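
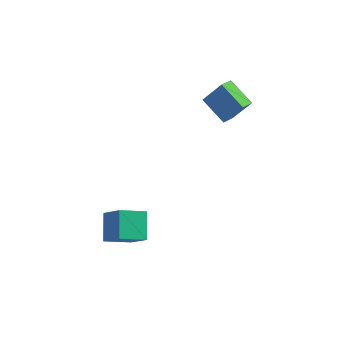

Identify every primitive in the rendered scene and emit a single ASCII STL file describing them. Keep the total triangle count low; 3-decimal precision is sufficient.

solid 
facet normal -0.722 0.512 0.464
outer loop
vertex 0.918 3.386 3.387
vertex 1.291 4.232 3.034
vertex -0.096 3.242 1.968
endloop
endfacet
facet normal -0.378 -0.855 0.357
outer loop
vertex 1.249 2.288 1.106
vertex 0.918 3.386 3.387
vertex -0.096 3.242 1.968
endloop
endfacet
facet normal -0.722 0.513 0.464
outer loop
vertex -0.096 3.242 1.968
vertex 1.291 4.232 3.034
vertex 0.278 4.088 1.615
endloop
endfacet
facet normal -0.579 -0.083 -0.811
outer loop
vertex 0.278 4.088 1.615
vertex 1.249 2.288 1.106
vertex -0.096 3.242 1.968
endloop
endfacet
facet normal 0.579 0.083 0.811
outer loop
vertex 0.918 3.386 3.387
vertex 2.636 3.278 2.172
vertex 1.291 4.232 3.034
endloop
endfacet
facet normal -0.378 -0.854 0.356
outer loop
vertex 2.262 2.432 2.525
vertex 0.918 3.386 3.387
vertex 1.249 2.288 1.106
endloop
endfacet
facet normal 0.579 0.083 0.811
outer loop
vertex 2.262 2.432 2.525
vertex 2.636 3.278 2.172
vertex 0.918 3.386 3.387
endloop
endfacet
facet normal 0.378 0.855 -0.356
outer loop
vertex 1.291 4.232 3.034
vertex 2.636 3.278 2.172
vertex 0.278 4.088 1.615
endloop
endfacet
facet normal -0.579 -0.083 -0.811
outer loop
vertex 1.622 3.134 0.753
vertex 1.249 2.288 1.106
vertex 0.278 4.088 1.615
endloop
endfacet
facet normal 0.378 0.854 -0.357
outer loop
vertex 0.278 4.088 1.615
vertex 2.636 3.278 2.172
vertex 1.622 3.134 0.753
endloop
endfacet
facet normal 0.723 -0.512 -0.464
outer loop
vertex 1.622 3.134 0.753
vertex 2.262 2.432 2.525
vertex 1.249 2.288 1.106
endloop
endfacet
facet normal 0.722 -0.513 -0.464
outer loop
vertex 2.636 3.278 2.172
vertex 2.262 2.432 2.525
vertex 1.622 3.134 0.753
endloop
endfacet
facet normal -0.801 -0.448 0.396
outer loop
vertex -3.353 -3.444 -1.894
vertex -4.412 -2.714 -3.21
vertex -3.066 -4.854 -2.907
endloop
endfacet
facet normal 0.576 -0.396 0.715
outer loop
vertex -1.728 -4.106 -3.57
vertex -3.353 -3.444 -1.894
vertex -3.066 -4.854 -2.907
endloop
endfacet
facet normal -0.801 -0.448 0.397
outer loop
vertex -3.066 -4.854 -2.907
vertex -4.412 -2.714 -3.21
vertex -4.125 -4.125 -4.223
endloop
endfacet
facet normal 0.163 -0.802 -0.575
outer loop
vertex -4.125 -4.125 -4.223
vertex -1.728 -4.106 -3.57
vertex -3.066 -4.854 -2.907
endloop
endfacet
facet normal -0.163 0.801 0.576
outer loop
vertex -3.353 -3.444 -1.894
vertex -3.074 -1.966 -3.873
vertex -4.412 -2.714 -3.21
endloop
endfacet
facet normal 0.576 -0.396 0.715
outer loop
vertex -2.015 -2.695 -2.557
vertex -3.353 -3.444 -1.894
vertex -1.728 -4.106 -3.57
endloop
endfacet
facet normal -0.163 0.801 0.575
outer loop
vertex -2.015 -2.695 -2.557
vertex -3.074 -1.966 -3.873
vertex -3.353 -3.444 -1.894
endloop
endfacet
facet normal -0.576 0.396 -0.715
outer loop
vertex -4.412 -2.714 -3.21
vertex -3.074 -1.966 -3.873
vertex -4.125 -4.125 -4.223
endloop
endfacet
facet normal 0.163 -0.801 -0.576
outer loop
vertex -2.787 -3.376 -4.886
vertex -1.728 -4.106 -3.57
vertex -4.125 -4.125 -4.223
endloop
endfacet
facet normal -0.576 0.396 -0.715
outer loop
vertex -4.125 -4.125 -4.223
vertex -3.074 -1.966 -3.873
vertex -2.787 -3.376 -4.886
endloop
endfacet
facet normal 0.801 0.448 -0.397
outer loop
vertex -2.787 -3.376 -4.886
vertex -2.015 -2.695 -2.557
vertex -1.728 -4.106 -3.57
endloop
endfacet
facet normal 0.801 0.448 -0.397
outer loop
vertex -3.074 -1.966 -3.873
vertex -2.015 -2.695 -2.557
vertex -2.787 -3.376 -4.886
endloop
endfacet

endsolid


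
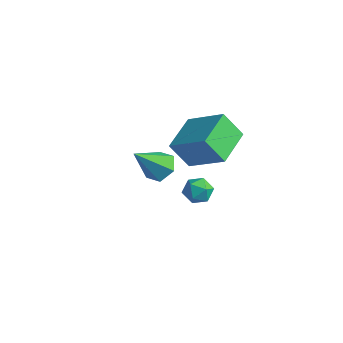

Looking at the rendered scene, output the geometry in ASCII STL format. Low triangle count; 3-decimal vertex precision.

solid 
facet normal -0.819 -0.165 -0.550
outer loop
vertex 1.005 1.178 0.331
vertex 0.392 3.027 0.689
vertex 1.754 1.671 -0.933
endloop
endfacet
facet normal 0.310 -0.934 -0.181
outer loop
vertex 3.548 2.033 0.271
vertex 1.005 1.178 0.331
vertex 1.754 1.671 -0.933
endloop
endfacet
facet normal -0.819 -0.165 -0.550
outer loop
vertex 1.754 1.671 -0.933
vertex 0.392 3.027 0.689
vertex 1.141 3.52 -0.575
endloop
endfacet
facet normal 0.483 0.318 -0.816
outer loop
vertex 1.141 3.52 -0.575
vertex 3.548 2.033 0.271
vertex 1.754 1.671 -0.933
endloop
endfacet
facet normal -0.483 -0.318 0.816
outer loop
vertex 1.005 1.178 0.331
vertex 2.186 3.389 1.893
vertex 0.392 3.027 0.689
endloop
endfacet
facet normal 0.310 -0.934 -0.181
outer loop
vertex 2.799 1.54 1.535
vertex 1.005 1.178 0.331
vertex 3.548 2.033 0.271
endloop
endfacet
facet normal -0.483 -0.318 0.816
outer loop
vertex 2.799 1.54 1.535
vertex 2.186 3.389 1.893
vertex 1.005 1.178 0.331
endloop
endfacet
facet normal -0.310 0.934 0.181
outer loop
vertex 0.392 3.027 0.689
vertex 2.186 3.389 1.893
vertex 1.141 3.52 -0.575
endloop
endfacet
facet normal 0.483 0.318 -0.816
outer loop
vertex 2.935 3.882 0.629
vertex 3.548 2.033 0.271
vertex 1.141 3.52 -0.575
endloop
endfacet
facet normal -0.310 0.934 0.181
outer loop
vertex 1.141 3.52 -0.575
vertex 2.186 3.389 1.893
vertex 2.935 3.882 0.629
endloop
endfacet
facet normal 0.819 0.165 0.550
outer loop
vertex 2.935 3.882 0.629
vertex 2.799 1.54 1.535
vertex 3.548 2.033 0.271
endloop
endfacet
facet normal 0.819 0.165 0.550
outer loop
vertex 2.186 3.389 1.893
vertex 2.799 1.54 1.535
vertex 2.935 3.882 0.629
endloop
endfacet
facet normal 0.050 0.939 0.341
outer loop
vertex 3.599 0.589 -0.217
vertex 3.86 0.342 0.425
vertex 4.325 0.515 -0.119
endloop
endfacet
facet normal 0.143 0.920 -0.366
outer loop
vertex 3.599 0.589 -0.217
vertex 4.325 0.515 -0.119
vertex 4.017 0.31 -0.755
endloop
endfacet
facet normal -0.434 0.617 -0.657
outer loop
vertex 3.599 0.589 -0.217
vertex 4.017 0.31 -0.755
vertex 3.362 0.01 -0.604
endloop
endfacet
facet normal -0.884 0.449 -0.131
outer loop
vertex 3.599 0.589 -0.217
vertex 3.362 0.01 -0.604
vertex 3.264 0.03 0.125
endloop
endfacet
facet normal -0.585 0.649 0.487
outer loop
vertex 3.599 0.589 -0.217
vertex 3.264 0.03 0.125
vertex 3.86 0.342 0.425
endloop
endfacet
facet normal 0.705 0.500 -0.503
outer loop
vertex 4.017 0.31 -0.755
vertex 4.325 0.515 -0.119
vertex 4.536 -0.11 -0.445
endloop
endfacet
facet normal 0.553 0.531 0.642
outer loop
vertex 4.325 0.515 -0.119
vertex 3.86 0.342 0.425
vertex 4.438 -0.09 0.284
endloop
endfacet
facet normal -0.474 0.062 0.878
outer loop
vertex 3.86 0.342 0.425
vertex 3.264 0.03 0.125
vertex 3.783 -0.39 0.435
endloop
endfacet
facet normal -0.958 -0.260 -0.122
outer loop
vertex 3.264 0.03 0.125
vertex 3.362 0.01 -0.604
vertex 3.475 -0.595 -0.201
endloop
endfacet
facet normal -0.229 0.011 -0.973
outer loop
vertex 3.362 0.01 -0.604
vertex 4.017 0.31 -0.755
vertex 3.94 -0.422 -0.745
endloop
endfacet
facet normal 0.884 -0.449 0.131
outer loop
vertex 4.201 -0.669 -0.103
vertex 4.536 -0.11 -0.445
vertex 4.438 -0.09 0.284
endloop
endfacet
facet normal 0.434 -0.617 0.657
outer loop
vertex 4.201 -0.669 -0.103
vertex 4.438 -0.09 0.284
vertex 3.783 -0.39 0.435
endloop
endfacet
facet normal -0.143 -0.920 0.366
outer loop
vertex 4.201 -0.669 -0.103
vertex 3.783 -0.39 0.435
vertex 3.475 -0.595 -0.201
endloop
endfacet
facet normal -0.050 -0.939 -0.341
outer loop
vertex 4.201 -0.669 -0.103
vertex 3.475 -0.595 -0.201
vertex 3.94 -0.422 -0.745
endloop
endfacet
facet normal 0.585 -0.649 -0.487
outer loop
vertex 4.201 -0.669 -0.103
vertex 3.94 -0.422 -0.745
vertex 4.536 -0.11 -0.445
endloop
endfacet
facet normal 0.958 0.260 0.122
outer loop
vertex 4.438 -0.09 0.284
vertex 4.536 -0.11 -0.445
vertex 4.325 0.515 -0.119
endloop
endfacet
facet normal 0.229 -0.011 0.973
outer loop
vertex 3.783 -0.39 0.435
vertex 4.438 -0.09 0.284
vertex 3.86 0.342 0.425
endloop
endfacet
facet normal -0.705 -0.500 0.503
outer loop
vertex 3.475 -0.595 -0.201
vertex 3.783 -0.39 0.435
vertex 3.264 0.03 0.125
endloop
endfacet
facet normal -0.553 -0.531 -0.642
outer loop
vertex 3.94 -0.422 -0.745
vertex 3.475 -0.595 -0.201
vertex 3.362 0.01 -0.604
endloop
endfacet
facet normal 0.474 -0.062 -0.878
outer loop
vertex 4.536 -0.11 -0.445
vertex 3.94 -0.422 -0.745
vertex 4.017 0.31 -0.755
endloop
endfacet
facet normal 0.174 0.635 -0.753
outer loop
vertex -1.493 3.136 -5.078
vertex -2.073 3.732 -4.71
vertex -1.192 3.757 -4.485
endloop
endfacet
facet normal 0.811 -0.559 0.173
outer loop
vertex -1.493 3.136 -5.078
vertex -1.192 3.757 -4.485
vertex -2.447 2.368 -3.09
endloop
endfacet
facet normal 0.174 0.635 -0.753
outer loop
vertex -1.192 3.757 -4.485
vertex -2.073 3.732 -4.71
vertex -1.772 4.353 -4.117
endloop
endfacet
facet normal 0.645 0.167 0.746
outer loop
vertex -1.192 3.757 -4.485
vertex -1.772 4.353 -4.117
vertex -2.447 2.368 -3.09
endloop
endfacet
facet normal 0.173 0.635 -0.753
outer loop
vertex -1.772 4.353 -4.117
vertex -2.073 3.732 -4.71
vertex -2.653 4.328 -4.341
endloop
endfacet
facet normal -0.226 0.507 0.832
outer loop
vertex -1.772 4.353 -4.117
vertex -2.653 4.328 -4.341
vertex -2.447 2.368 -3.09
endloop
endfacet
facet normal 0.173 0.635 -0.753
outer loop
vertex -2.653 4.328 -4.341
vertex -2.073 3.732 -4.71
vertex -2.955 3.707 -4.934
endloop
endfacet
facet normal -0.930 0.123 0.345
outer loop
vertex -2.653 4.328 -4.341
vertex -2.955 3.707 -4.934
vertex -2.447 2.368 -3.09
endloop
endfacet
facet normal 0.173 0.634 -0.753
outer loop
vertex -2.955 3.707 -4.934
vertex -2.073 3.732 -4.71
vertex -2.374 3.111 -5.302
endloop
endfacet
facet normal -0.764 -0.604 -0.228
outer loop
vertex -2.955 3.707 -4.934
vertex -2.374 3.111 -5.302
vertex -2.447 2.368 -3.09
endloop
endfacet
facet normal 0.174 0.634 -0.753
outer loop
vertex -2.374 3.111 -5.302
vertex -2.073 3.732 -4.71
vertex -1.493 3.136 -5.078
endloop
endfacet
facet normal 0.106 -0.944 -0.313
outer loop
vertex -2.374 3.111 -5.302
vertex -1.493 3.136 -5.078
vertex -2.447 2.368 -3.09
endloop
endfacet

endsolid


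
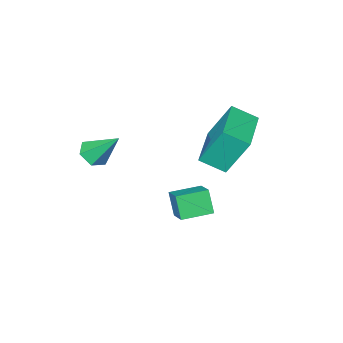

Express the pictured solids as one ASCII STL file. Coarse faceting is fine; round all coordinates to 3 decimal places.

solid 
facet normal -0.901 0.429 0.062
outer loop
vertex -2.761 -1.792 -3.08
vertex -2.334 -0.962 -2.623
vertex -2.612 -1.341 -4.039
endloop
endfacet
facet normal -0.411 -0.799 -0.439
outer loop
vertex -1.486 -1.878 -4.117
vertex -2.761 -1.792 -3.08
vertex -2.612 -1.341 -4.039
endloop
endfacet
facet normal -0.901 0.429 0.062
outer loop
vertex -2.612 -1.341 -4.039
vertex -2.334 -0.962 -2.623
vertex -2.185 -0.511 -3.582
endloop
endfacet
facet normal 0.139 0.422 -0.896
outer loop
vertex -2.185 -0.511 -3.582
vertex -1.486 -1.878 -4.117
vertex -2.612 -1.341 -4.039
endloop
endfacet
facet normal -0.139 -0.422 0.896
outer loop
vertex -2.761 -1.792 -3.08
vertex -1.208 -1.499 -2.701
vertex -2.334 -0.962 -2.623
endloop
endfacet
facet normal -0.411 -0.799 -0.439
outer loop
vertex -1.635 -2.329 -3.158
vertex -2.761 -1.792 -3.08
vertex -1.486 -1.878 -4.117
endloop
endfacet
facet normal -0.139 -0.422 0.896
outer loop
vertex -1.635 -2.329 -3.158
vertex -1.208 -1.499 -2.701
vertex -2.761 -1.792 -3.08
endloop
endfacet
facet normal 0.411 0.799 0.439
outer loop
vertex -2.334 -0.962 -2.623
vertex -1.208 -1.499 -2.701
vertex -2.185 -0.511 -3.582
endloop
endfacet
facet normal 0.139 0.422 -0.896
outer loop
vertex -1.059 -1.048 -3.66
vertex -1.486 -1.878 -4.117
vertex -2.185 -0.511 -3.582
endloop
endfacet
facet normal 0.411 0.799 0.439
outer loop
vertex -2.185 -0.511 -3.582
vertex -1.208 -1.499 -2.701
vertex -1.059 -1.048 -3.66
endloop
endfacet
facet normal 0.901 -0.429 -0.062
outer loop
vertex -1.059 -1.048 -3.66
vertex -1.635 -2.329 -3.158
vertex -1.486 -1.878 -4.117
endloop
endfacet
facet normal 0.901 -0.429 -0.062
outer loop
vertex -1.208 -1.499 -2.701
vertex -1.635 -2.329 -3.158
vertex -1.059 -1.048 -3.66
endloop
endfacet
facet normal 0.207 -0.638 -0.742
outer loop
vertex 1.012 -4.139 -0.697
vertex 0.404 -4.077 -0.92
vertex 0.871 -3.678 -1.133
endloop
endfacet
facet normal 0.830 0.495 0.255
outer loop
vertex 1.012 -4.139 -0.697
vertex 0.871 -3.678 -1.133
vertex 0.076 -3.063 0.26
endloop
endfacet
facet normal 0.207 -0.638 -0.742
outer loop
vertex 0.871 -3.678 -1.133
vertex 0.404 -4.077 -0.92
vertex 0.263 -3.616 -1.356
endloop
endfacet
facet normal 0.204 0.933 -0.296
outer loop
vertex 0.871 -3.678 -1.133
vertex 0.263 -3.616 -1.356
vertex 0.076 -3.063 0.26
endloop
endfacet
facet normal 0.207 -0.638 -0.742
outer loop
vertex 0.263 -3.616 -1.356
vertex 0.404 -4.077 -0.92
vertex -0.203 -4.016 -1.142
endloop
endfacet
facet normal -0.697 0.650 -0.303
outer loop
vertex 0.263 -3.616 -1.356
vertex -0.203 -4.016 -1.142
vertex 0.076 -3.063 0.26
endloop
endfacet
facet normal 0.207 -0.638 -0.742
outer loop
vertex -0.203 -4.016 -1.142
vertex 0.404 -4.077 -0.92
vertex -0.062 -4.477 -0.706
endloop
endfacet
facet normal -0.968 -0.069 0.240
outer loop
vertex -0.203 -4.016 -1.142
vertex -0.062 -4.477 -0.706
vertex 0.076 -3.063 0.26
endloop
endfacet
facet normal 0.207 -0.638 -0.742
outer loop
vertex -0.062 -4.477 -0.706
vertex 0.404 -4.077 -0.92
vertex 0.546 -4.538 -0.484
endloop
endfacet
facet normal -0.340 -0.508 0.792
outer loop
vertex -0.062 -4.477 -0.706
vertex 0.546 -4.538 -0.484
vertex 0.076 -3.063 0.26
endloop
endfacet
facet normal 0.207 -0.638 -0.742
outer loop
vertex 0.546 -4.538 -0.484
vertex 0.404 -4.077 -0.92
vertex 1.012 -4.139 -0.697
endloop
endfacet
facet normal 0.558 -0.225 0.799
outer loop
vertex 0.546 -4.538 -0.484
vertex 1.012 -4.139 -0.697
vertex 0.076 -3.063 0.26
endloop
endfacet
facet normal -0.531 0.706 -0.469
outer loop
vertex -3.569 0.262 1.306
vertex -1.978 1.441 1.279
vertex -3.086 -0.425 -0.275
endloop
endfacet
facet normal -0.803 -0.596 0.013
outer loop
vertex -2.502 -1.201 0.241
vertex -3.569 0.262 1.306
vertex -3.086 -0.425 -0.275
endloop
endfacet
facet normal -0.531 0.706 -0.469
outer loop
vertex -3.086 -0.425 -0.275
vertex -1.978 1.441 1.279
vertex -1.495 0.754 -0.301
endloop
endfacet
facet normal 0.270 -0.384 -0.883
outer loop
vertex -1.495 0.754 -0.301
vertex -2.502 -1.201 0.241
vertex -3.086 -0.425 -0.275
endloop
endfacet
facet normal -0.270 0.384 0.883
outer loop
vertex -3.569 0.262 1.306
vertex -1.394 0.665 1.795
vertex -1.978 1.441 1.279
endloop
endfacet
facet normal -0.803 -0.596 0.013
outer loop
vertex -2.985 -0.514 1.821
vertex -3.569 0.262 1.306
vertex -2.502 -1.201 0.241
endloop
endfacet
facet normal -0.270 0.383 0.883
outer loop
vertex -2.985 -0.514 1.821
vertex -1.394 0.665 1.795
vertex -3.569 0.262 1.306
endloop
endfacet
facet normal 0.803 0.596 -0.013
outer loop
vertex -1.978 1.441 1.279
vertex -1.394 0.665 1.795
vertex -1.495 0.754 -0.301
endloop
endfacet
facet normal 0.269 -0.384 -0.883
outer loop
vertex -0.911 -0.022 0.214
vertex -2.502 -1.201 0.241
vertex -1.495 0.754 -0.301
endloop
endfacet
facet normal 0.803 0.596 -0.013
outer loop
vertex -1.495 0.754 -0.301
vertex -1.394 0.665 1.795
vertex -0.911 -0.022 0.214
endloop
endfacet
facet normal 0.531 -0.706 0.469
outer loop
vertex -0.911 -0.022 0.214
vertex -2.985 -0.514 1.821
vertex -2.502 -1.201 0.241
endloop
endfacet
facet normal 0.531 -0.706 0.469
outer loop
vertex -1.394 0.665 1.795
vertex -2.985 -0.514 1.821
vertex -0.911 -0.022 0.214
endloop
endfacet

endsolid


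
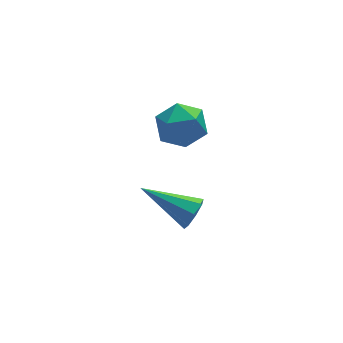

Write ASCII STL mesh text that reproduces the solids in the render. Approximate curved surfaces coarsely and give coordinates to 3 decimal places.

solid 
facet normal -0.980 -0.016 0.199
outer loop
vertex 0.226 -1.48 2.422
vertex 0.398 -1.537 3.265
vertex 0.31 -0.764 2.894
endloop
endfacet
facet normal -0.846 0.359 -0.394
outer loop
vertex 0.226 -1.48 2.422
vertex 0.31 -0.764 2.894
vertex 0.659 -0.805 2.106
endloop
endfacet
facet normal -0.514 -0.071 -0.855
outer loop
vertex 0.226 -1.48 2.422
vertex 0.659 -0.805 2.106
vertex 0.962 -1.604 1.99
endloop
endfacet
facet normal -0.441 -0.711 -0.548
outer loop
vertex 0.226 -1.48 2.422
vertex 0.962 -1.604 1.99
vertex 0.801 -2.056 2.706
endloop
endfacet
facet normal -0.729 -0.677 0.103
outer loop
vertex 0.226 -1.48 2.422
vertex 0.801 -2.056 2.706
vertex 0.398 -1.537 3.265
endloop
endfacet
facet normal -0.400 0.889 -0.223
outer loop
vertex 0.659 -0.805 2.106
vertex 0.31 -0.764 2.894
vertex 1.099 -0.444 2.754
endloop
endfacet
facet normal -0.615 0.283 0.736
outer loop
vertex 0.31 -0.764 2.894
vertex 0.398 -1.537 3.265
vertex 0.938 -0.896 3.47
endloop
endfacet
facet normal -0.209 -0.787 0.580
outer loop
vertex 0.398 -1.537 3.265
vertex 0.801 -2.056 2.706
vertex 1.241 -1.695 3.354
endloop
endfacet
facet normal 0.258 -0.842 -0.474
outer loop
vertex 0.801 -2.056 2.706
vertex 0.962 -1.604 1.99
vertex 1.59 -1.736 2.566
endloop
endfacet
facet normal 0.139 0.194 -0.971
outer loop
vertex 0.962 -1.604 1.99
vertex 0.659 -0.805 2.106
vertex 1.502 -0.963 2.195
endloop
endfacet
facet normal 0.441 0.711 0.548
outer loop
vertex 1.674 -1.02 3.038
vertex 1.099 -0.444 2.754
vertex 0.938 -0.896 3.47
endloop
endfacet
facet normal 0.514 0.071 0.855
outer loop
vertex 1.674 -1.02 3.038
vertex 0.938 -0.896 3.47
vertex 1.241 -1.695 3.354
endloop
endfacet
facet normal 0.846 -0.359 0.394
outer loop
vertex 1.674 -1.02 3.038
vertex 1.241 -1.695 3.354
vertex 1.59 -1.736 2.566
endloop
endfacet
facet normal 0.980 0.016 -0.199
outer loop
vertex 1.674 -1.02 3.038
vertex 1.59 -1.736 2.566
vertex 1.502 -0.963 2.195
endloop
endfacet
facet normal 0.729 0.677 -0.103
outer loop
vertex 1.674 -1.02 3.038
vertex 1.502 -0.963 2.195
vertex 1.099 -0.444 2.754
endloop
endfacet
facet normal -0.258 0.842 0.474
outer loop
vertex 0.938 -0.896 3.47
vertex 1.099 -0.444 2.754
vertex 0.31 -0.764 2.894
endloop
endfacet
facet normal -0.139 -0.194 0.971
outer loop
vertex 1.241 -1.695 3.354
vertex 0.938 -0.896 3.47
vertex 0.398 -1.537 3.265
endloop
endfacet
facet normal 0.400 -0.889 0.223
outer loop
vertex 1.59 -1.736 2.566
vertex 1.241 -1.695 3.354
vertex 0.801 -2.056 2.706
endloop
endfacet
facet normal 0.615 -0.283 -0.736
outer loop
vertex 1.502 -0.963 2.195
vertex 1.59 -1.736 2.566
vertex 0.962 -1.604 1.99
endloop
endfacet
facet normal 0.209 0.787 -0.580
outer loop
vertex 1.099 -0.444 2.754
vertex 1.502 -0.963 2.195
vertex 0.659 -0.805 2.106
endloop
endfacet
facet normal 0.724 -0.555 -0.409
outer loop
vertex 1.458 -1.83 -0.62
vertex 1.06 -2.093 -0.968
vertex 1.402 -1.614 -1.013
endloop
endfacet
facet normal 0.445 0.810 0.382
outer loop
vertex 1.458 -1.83 -0.62
vertex 1.402 -1.614 -1.013
vertex -0.28 -1.067 -0.212
endloop
endfacet
facet normal 0.724 -0.556 -0.408
outer loop
vertex 1.402 -1.614 -1.013
vertex 1.06 -2.093 -0.968
vertex 1.146 -1.679 -1.379
endloop
endfacet
facet normal 0.170 0.943 -0.286
outer loop
vertex 1.402 -1.614 -1.013
vertex 1.146 -1.679 -1.379
vertex -0.28 -1.067 -0.212
endloop
endfacet
facet normal 0.725 -0.555 -0.407
outer loop
vertex 1.146 -1.679 -1.379
vertex 1.06 -2.093 -0.968
vertex 0.84 -1.987 -1.504
endloop
endfacet
facet normal -0.325 0.614 -0.719
outer loop
vertex 1.146 -1.679 -1.379
vertex 0.84 -1.987 -1.504
vertex -0.28 -1.067 -0.212
endloop
endfacet
facet normal 0.725 -0.555 -0.407
outer loop
vertex 0.84 -1.987 -1.504
vertex 1.06 -2.093 -0.968
vertex 0.663 -2.357 -1.315
endloop
endfacet
facet normal -0.749 0.020 -0.663
outer loop
vertex 0.84 -1.987 -1.504
vertex 0.663 -2.357 -1.315
vertex -0.28 -1.067 -0.212
endloop
endfacet
facet normal 0.725 -0.555 -0.408
outer loop
vertex 0.663 -2.357 -1.315
vertex 1.06 -2.093 -0.968
vertex 0.719 -2.572 -0.923
endloop
endfacet
facet normal -0.855 -0.497 -0.150
outer loop
vertex 0.663 -2.357 -1.315
vertex 0.719 -2.572 -0.923
vertex -0.28 -1.067 -0.212
endloop
endfacet
facet normal 0.725 -0.554 -0.409
outer loop
vertex 0.719 -2.572 -0.923
vertex 1.06 -2.093 -0.968
vertex 0.975 -2.508 -0.556
endloop
endfacet
facet normal -0.581 -0.629 0.515
outer loop
vertex 0.719 -2.572 -0.923
vertex 0.975 -2.508 -0.556
vertex -0.28 -1.067 -0.212
endloop
endfacet
facet normal 0.725 -0.554 -0.409
outer loop
vertex 0.975 -2.508 -0.556
vertex 1.06 -2.093 -0.968
vertex 1.281 -2.2 -0.431
endloop
endfacet
facet normal -0.085 -0.301 0.950
outer loop
vertex 0.975 -2.508 -0.556
vertex 1.281 -2.2 -0.431
vertex -0.28 -1.067 -0.212
endloop
endfacet
facet normal 0.724 -0.555 -0.409
outer loop
vertex 1.281 -2.2 -0.431
vertex 1.06 -2.093 -0.968
vertex 1.458 -1.83 -0.62
endloop
endfacet
facet normal 0.339 0.294 0.894
outer loop
vertex 1.281 -2.2 -0.431
vertex 1.458 -1.83 -0.62
vertex -0.28 -1.067 -0.212
endloop
endfacet

endsolid


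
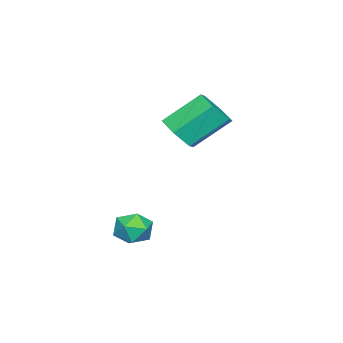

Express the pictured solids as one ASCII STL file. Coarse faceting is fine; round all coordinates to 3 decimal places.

solid 
facet normal -0.983 0.131 0.125
outer loop
vertex 1.551 -1.814 -4.072
vertex 1.619 -2.113 -3.222
vertex 1.714 -1.232 -3.4
endloop
endfacet
facet normal -0.721 0.600 -0.345
outer loop
vertex 1.551 -1.814 -4.072
vertex 1.714 -1.232 -3.4
vertex 2.156 -1.152 -4.185
endloop
endfacet
facet normal -0.420 0.234 -0.877
outer loop
vertex 1.551 -1.814 -4.072
vertex 2.156 -1.152 -4.185
vertex 2.334 -1.984 -4.492
endloop
endfacet
facet normal -0.495 -0.462 -0.736
outer loop
vertex 1.551 -1.814 -4.072
vertex 2.334 -1.984 -4.492
vertex 2.002 -2.578 -3.896
endloop
endfacet
facet normal -0.843 -0.525 -0.117
outer loop
vertex 1.551 -1.814 -4.072
vertex 2.002 -2.578 -3.896
vertex 1.619 -2.113 -3.222
endloop
endfacet
facet normal -0.210 0.977 -0.019
outer loop
vertex 2.156 -1.152 -4.185
vertex 1.714 -1.232 -3.4
vertex 2.598 -1.042 -3.404
endloop
endfacet
facet normal -0.635 0.218 0.741
outer loop
vertex 1.714 -1.232 -3.4
vertex 1.619 -2.113 -3.222
vertex 2.266 -1.636 -2.808
endloop
endfacet
facet normal -0.408 -0.843 0.350
outer loop
vertex 1.619 -2.113 -3.222
vertex 2.002 -2.578 -3.896
vertex 2.444 -2.468 -3.115
endloop
endfacet
facet normal 0.156 -0.742 -0.652
outer loop
vertex 2.002 -2.578 -3.896
vertex 2.334 -1.984 -4.492
vertex 2.886 -2.388 -3.9
endloop
endfacet
facet normal 0.280 0.384 -0.880
outer loop
vertex 2.334 -1.984 -4.492
vertex 2.156 -1.152 -4.185
vertex 2.981 -1.507 -4.078
endloop
endfacet
facet normal 0.495 0.462 0.736
outer loop
vertex 3.049 -1.806 -3.228
vertex 2.598 -1.042 -3.404
vertex 2.266 -1.636 -2.808
endloop
endfacet
facet normal 0.420 -0.234 0.877
outer loop
vertex 3.049 -1.806 -3.228
vertex 2.266 -1.636 -2.808
vertex 2.444 -2.468 -3.115
endloop
endfacet
facet normal 0.721 -0.600 0.345
outer loop
vertex 3.049 -1.806 -3.228
vertex 2.444 -2.468 -3.115
vertex 2.886 -2.388 -3.9
endloop
endfacet
facet normal 0.983 -0.131 -0.125
outer loop
vertex 3.049 -1.806 -3.228
vertex 2.886 -2.388 -3.9
vertex 2.981 -1.507 -4.078
endloop
endfacet
facet normal 0.843 0.525 0.117
outer loop
vertex 3.049 -1.806 -3.228
vertex 2.981 -1.507 -4.078
vertex 2.598 -1.042 -3.404
endloop
endfacet
facet normal -0.156 0.742 0.652
outer loop
vertex 2.266 -1.636 -2.808
vertex 2.598 -1.042 -3.404
vertex 1.714 -1.232 -3.4
endloop
endfacet
facet normal -0.280 -0.384 0.880
outer loop
vertex 2.444 -2.468 -3.115
vertex 2.266 -1.636 -2.808
vertex 1.619 -2.113 -3.222
endloop
endfacet
facet normal 0.210 -0.977 0.019
outer loop
vertex 2.886 -2.388 -3.9
vertex 2.444 -2.468 -3.115
vertex 2.002 -2.578 -3.896
endloop
endfacet
facet normal 0.635 -0.218 -0.741
outer loop
vertex 2.981 -1.507 -4.078
vertex 2.886 -2.388 -3.9
vertex 2.334 -1.984 -4.492
endloop
endfacet
facet normal 0.408 0.843 -0.350
outer loop
vertex 2.598 -1.042 -3.404
vertex 2.981 -1.507 -4.078
vertex 2.156 -1.152 -4.185
endloop
endfacet
facet normal 0.456 -0.612 -0.646
outer loop
vertex -1.274 -1.063 -0.26
vertex -1.804 -1.851 0.112
vertex -2.177 -1.308 -0.666
endloop
endfacet
facet normal 0.088 0.754 -0.651
outer loop
vertex -1.274 -1.063 -0.26
vertex -2.177 -1.308 -0.666
vertex -2.246 0.24 1.116
endloop
endfacet
facet normal 0.088 0.754 -0.651
outer loop
vertex -2.246 0.24 1.116
vertex -2.177 -1.308 -0.666
vertex -3.149 -0.005 0.71
endloop
endfacet
facet normal -0.457 0.611 0.646
outer loop
vertex -2.246 0.24 1.116
vertex -3.149 -0.005 0.71
vertex -2.776 -0.549 1.488
endloop
endfacet
facet normal 0.457 -0.611 -0.646
outer loop
vertex -2.177 -1.308 -0.666
vertex -1.804 -1.851 0.112
vertex -2.707 -2.096 -0.295
endloop
endfacet
facet normal -0.722 0.170 -0.671
outer loop
vertex -2.177 -1.308 -0.666
vertex -2.707 -2.096 -0.295
vertex -3.149 -0.005 0.71
endloop
endfacet
facet normal -0.722 0.169 -0.670
outer loop
vertex -3.149 -0.005 0.71
vertex -2.707 -2.096 -0.295
vertex -3.679 -0.793 1.082
endloop
endfacet
facet normal -0.456 0.612 0.646
outer loop
vertex -3.149 -0.005 0.71
vertex -3.679 -0.793 1.082
vertex -2.776 -0.549 1.488
endloop
endfacet
facet normal 0.457 -0.612 -0.646
outer loop
vertex -2.707 -2.096 -0.295
vertex -1.804 -1.851 0.112
vertex -2.334 -2.64 0.484
endloop
endfacet
facet normal -0.811 -0.584 -0.020
outer loop
vertex -2.707 -2.096 -0.295
vertex -2.334 -2.64 0.484
vertex -3.679 -0.793 1.082
endloop
endfacet
facet normal -0.811 -0.584 -0.020
outer loop
vertex -3.679 -0.793 1.082
vertex -2.334 -2.64 0.484
vertex -3.306 -1.337 1.86
endloop
endfacet
facet normal -0.456 0.612 0.646
outer loop
vertex -3.679 -0.793 1.082
vertex -3.306 -1.337 1.86
vertex -2.776 -0.549 1.488
endloop
endfacet
facet normal 0.457 -0.611 -0.646
outer loop
vertex -2.334 -2.64 0.484
vertex -1.804 -1.851 0.112
vertex -1.431 -2.395 0.89
endloop
endfacet
facet normal -0.088 -0.754 0.651
outer loop
vertex -2.334 -2.64 0.484
vertex -1.431 -2.395 0.89
vertex -3.306 -1.337 1.86
endloop
endfacet
facet normal -0.088 -0.754 0.651
outer loop
vertex -3.306 -1.337 1.86
vertex -1.431 -2.395 0.89
vertex -2.403 -1.092 2.266
endloop
endfacet
facet normal -0.456 0.612 0.646
outer loop
vertex -3.306 -1.337 1.86
vertex -2.403 -1.092 2.266
vertex -2.776 -0.549 1.488
endloop
endfacet
facet normal 0.456 -0.612 -0.646
outer loop
vertex -1.431 -2.395 0.89
vertex -1.804 -1.851 0.112
vertex -0.901 -1.607 0.518
endloop
endfacet
facet normal 0.722 -0.169 0.671
outer loop
vertex -1.431 -2.395 0.89
vertex -0.901 -1.607 0.518
vertex -2.403 -1.092 2.266
endloop
endfacet
facet normal 0.722 -0.170 0.671
outer loop
vertex -2.403 -1.092 2.266
vertex -0.901 -1.607 0.518
vertex -1.873 -0.304 1.895
endloop
endfacet
facet normal -0.457 0.611 0.646
outer loop
vertex -2.403 -1.092 2.266
vertex -1.873 -0.304 1.895
vertex -2.776 -0.549 1.488
endloop
endfacet
facet normal 0.456 -0.612 -0.646
outer loop
vertex -0.901 -1.607 0.518
vertex -1.804 -1.851 0.112
vertex -1.274 -1.063 -0.26
endloop
endfacet
facet normal 0.811 0.584 0.020
outer loop
vertex -0.901 -1.607 0.518
vertex -1.274 -1.063 -0.26
vertex -1.873 -0.304 1.895
endloop
endfacet
facet normal 0.811 0.584 0.020
outer loop
vertex -1.873 -0.304 1.895
vertex -1.274 -1.063 -0.26
vertex -2.246 0.24 1.116
endloop
endfacet
facet normal -0.457 0.612 0.646
outer loop
vertex -1.873 -0.304 1.895
vertex -2.246 0.24 1.116
vertex -2.776 -0.549 1.488
endloop
endfacet

endsolid


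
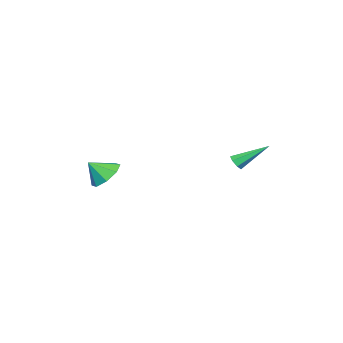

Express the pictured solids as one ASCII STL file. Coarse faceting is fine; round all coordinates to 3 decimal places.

solid 
facet normal 0.347 -0.743 -0.573
outer loop
vertex 1.212 2.658 -1.446
vertex 0.784 2.672 -1.723
vertex 1.218 2.93 -1.795
endloop
endfacet
facet normal 0.838 0.423 0.344
outer loop
vertex 1.212 2.658 -1.446
vertex 1.218 2.93 -1.795
vertex 0.076 4.188 -0.557
endloop
endfacet
facet normal 0.347 -0.743 -0.572
outer loop
vertex 1.218 2.93 -1.795
vertex 0.784 2.672 -1.723
vertex 0.897 3.007 -2.09
endloop
endfacet
facet normal 0.504 0.793 -0.341
outer loop
vertex 1.218 2.93 -1.795
vertex 0.897 3.007 -2.09
vertex 0.076 4.188 -0.557
endloop
endfacet
facet normal 0.347 -0.743 -0.572
outer loop
vertex 0.897 3.007 -2.09
vertex 0.784 2.672 -1.723
vertex 0.491 2.832 -2.109
endloop
endfacet
facet normal -0.266 0.690 -0.674
outer loop
vertex 0.897 3.007 -2.09
vertex 0.491 2.832 -2.109
vertex 0.076 4.188 -0.557
endloop
endfacet
facet normal 0.348 -0.743 -0.572
outer loop
vertex 0.491 2.832 -2.109
vertex 0.784 2.672 -1.723
vertex 0.306 2.536 -1.837
endloop
endfacet
facet normal -0.895 0.188 -0.404
outer loop
vertex 0.491 2.832 -2.109
vertex 0.306 2.536 -1.837
vertex 0.076 4.188 -0.557
endloop
endfacet
facet normal 0.348 -0.743 -0.571
outer loop
vertex 0.306 2.536 -1.837
vertex 0.784 2.672 -1.723
vertex 0.48 2.343 -1.48
endloop
endfacet
facet normal -0.906 -0.330 0.263
outer loop
vertex 0.306 2.536 -1.837
vertex 0.48 2.343 -1.48
vertex 0.076 4.188 -0.557
endloop
endfacet
facet normal 0.347 -0.743 -0.572
outer loop
vertex 0.48 2.343 -1.48
vertex 0.784 2.672 -1.723
vertex 0.883 2.397 -1.306
endloop
endfacet
facet normal -0.293 -0.478 0.828
outer loop
vertex 0.48 2.343 -1.48
vertex 0.883 2.397 -1.306
vertex 0.076 4.188 -0.557
endloop
endfacet
facet normal 0.346 -0.743 -0.572
outer loop
vertex 0.883 2.397 -1.306
vertex 0.784 2.672 -1.723
vertex 1.212 2.658 -1.446
endloop
endfacet
facet normal 0.482 -0.144 0.864
outer loop
vertex 0.883 2.397 -1.306
vertex 1.212 2.658 -1.446
vertex 0.076 4.188 -0.557
endloop
endfacet
facet normal -0.377 0.594 -0.710
outer loop
vertex 4.09 -3.557 -3.327
vertex 3.217 -3.467 -2.788
vertex 4.106 -2.948 -2.826
endloop
endfacet
facet normal 0.969 -0.172 0.178
outer loop
vertex 4.09 -3.557 -3.327
vertex 4.106 -2.948 -2.826
vertex 3.703 -4.233 -1.872
endloop
endfacet
facet normal -0.377 0.593 -0.711
outer loop
vertex 4.106 -2.948 -2.826
vertex 3.217 -3.467 -2.788
vertex 3.601 -2.643 -2.304
endloop
endfacet
facet normal 0.762 0.215 0.611
outer loop
vertex 4.106 -2.948 -2.826
vertex 3.601 -2.643 -2.304
vertex 3.703 -4.233 -1.872
endloop
endfacet
facet normal -0.377 0.593 -0.711
outer loop
vertex 3.601 -2.643 -2.304
vertex 3.217 -3.467 -2.788
vertex 2.871 -2.821 -2.065
endloop
endfacet
facet normal 0.240 0.269 0.933
outer loop
vertex 3.601 -2.643 -2.304
vertex 2.871 -2.821 -2.065
vertex 3.703 -4.233 -1.872
endloop
endfacet
facet normal -0.377 0.594 -0.711
outer loop
vertex 2.871 -2.821 -2.065
vertex 3.217 -3.467 -2.788
vertex 2.344 -3.377 -2.25
endloop
endfacet
facet normal -0.292 -0.041 0.956
outer loop
vertex 2.871 -2.821 -2.065
vertex 2.344 -3.377 -2.25
vertex 3.703 -4.233 -1.872
endloop
endfacet
facet normal -0.376 0.595 -0.710
outer loop
vertex 2.344 -3.377 -2.25
vertex 3.217 -3.467 -2.788
vertex 2.328 -3.985 -2.751
endloop
endfacet
facet normal -0.522 -0.534 0.665
outer loop
vertex 2.344 -3.377 -2.25
vertex 2.328 -3.985 -2.751
vertex 3.703 -4.233 -1.872
endloop
endfacet
facet normal -0.376 0.594 -0.711
outer loop
vertex 2.328 -3.985 -2.751
vertex 3.217 -3.467 -2.788
vertex 2.833 -4.29 -3.273
endloop
endfacet
facet normal -0.315 -0.920 0.233
outer loop
vertex 2.328 -3.985 -2.751
vertex 2.833 -4.29 -3.273
vertex 3.703 -4.233 -1.872
endloop
endfacet
facet normal -0.377 0.594 -0.710
outer loop
vertex 2.833 -4.29 -3.273
vertex 3.217 -3.467 -2.788
vertex 3.563 -4.113 -3.512
endloop
endfacet
facet normal 0.207 -0.974 -0.089
outer loop
vertex 2.833 -4.29 -3.273
vertex 3.563 -4.113 -3.512
vertex 3.703 -4.233 -1.872
endloop
endfacet
facet normal -0.377 0.594 -0.710
outer loop
vertex 3.563 -4.113 -3.512
vertex 3.217 -3.467 -2.788
vertex 4.09 -3.557 -3.327
endloop
endfacet
facet normal 0.740 -0.664 -0.112
outer loop
vertex 3.563 -4.113 -3.512
vertex 4.09 -3.557 -3.327
vertex 3.703 -4.233 -1.872
endloop
endfacet

endsolid


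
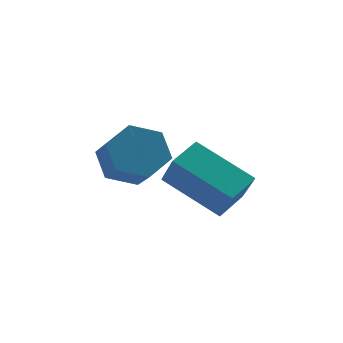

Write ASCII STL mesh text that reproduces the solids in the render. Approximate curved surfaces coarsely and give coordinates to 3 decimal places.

solid 
facet normal -0.111 0.778 -0.618
outer loop
vertex -1.373 -2.372 2.246
vertex -2.036 -2.787 1.842
vertex -2.198 -2.263 2.531
endloop
endfacet
facet normal 0.329 0.615 0.716
outer loop
vertex -1.373 -2.372 2.246
vertex -2.198 -2.263 2.531
vertex -1.241 -3.298 2.981
endloop
endfacet
facet normal 0.328 0.615 0.717
outer loop
vertex -1.241 -3.298 2.981
vertex -2.198 -2.263 2.531
vertex -2.066 -3.19 3.266
endloop
endfacet
facet normal 0.112 -0.778 0.618
outer loop
vertex -1.241 -3.298 2.981
vertex -2.066 -3.19 3.266
vertex -1.904 -3.713 2.578
endloop
endfacet
facet normal -0.111 0.778 -0.618
outer loop
vertex -2.198 -2.263 2.531
vertex -2.036 -2.787 1.842
vertex -2.861 -2.678 2.128
endloop
endfacet
facet normal -0.648 0.414 0.639
outer loop
vertex -2.198 -2.263 2.531
vertex -2.861 -2.678 2.128
vertex -2.066 -3.19 3.266
endloop
endfacet
facet normal -0.648 0.415 0.639
outer loop
vertex -2.066 -3.19 3.266
vertex -2.861 -2.678 2.128
vertex -2.729 -3.604 2.863
endloop
endfacet
facet normal 0.111 -0.778 0.618
outer loop
vertex -2.066 -3.19 3.266
vertex -2.729 -3.604 2.863
vertex -1.904 -3.713 2.578
endloop
endfacet
facet normal -0.111 0.778 -0.618
outer loop
vertex -2.861 -2.678 2.128
vertex -2.036 -2.787 1.842
vertex -2.699 -3.202 1.439
endloop
endfacet
facet normal -0.977 -0.200 -0.077
outer loop
vertex -2.861 -2.678 2.128
vertex -2.699 -3.202 1.439
vertex -2.729 -3.604 2.863
endloop
endfacet
facet normal -0.977 -0.200 -0.077
outer loop
vertex -2.729 -3.604 2.863
vertex -2.699 -3.202 1.439
vertex -2.567 -4.128 2.174
endloop
endfacet
facet normal 0.111 -0.778 0.618
outer loop
vertex -2.729 -3.604 2.863
vertex -2.567 -4.128 2.174
vertex -1.904 -3.713 2.578
endloop
endfacet
facet normal -0.112 0.778 -0.618
outer loop
vertex -2.699 -3.202 1.439
vertex -2.036 -2.787 1.842
vertex -1.874 -3.31 1.154
endloop
endfacet
facet normal -0.328 -0.616 -0.717
outer loop
vertex -2.699 -3.202 1.439
vertex -1.874 -3.31 1.154
vertex -2.567 -4.128 2.174
endloop
endfacet
facet normal -0.329 -0.615 -0.717
outer loop
vertex -2.567 -4.128 2.174
vertex -1.874 -3.31 1.154
vertex -1.742 -4.237 1.889
endloop
endfacet
facet normal 0.111 -0.778 0.618
outer loop
vertex -2.567 -4.128 2.174
vertex -1.742 -4.237 1.889
vertex -1.904 -3.713 2.578
endloop
endfacet
facet normal -0.111 0.778 -0.618
outer loop
vertex -1.874 -3.31 1.154
vertex -2.036 -2.787 1.842
vertex -1.211 -2.896 1.557
endloop
endfacet
facet normal 0.648 -0.415 -0.639
outer loop
vertex -1.874 -3.31 1.154
vertex -1.211 -2.896 1.557
vertex -1.742 -4.237 1.889
endloop
endfacet
facet normal 0.648 -0.415 -0.639
outer loop
vertex -1.742 -4.237 1.889
vertex -1.211 -2.896 1.557
vertex -1.079 -3.822 2.292
endloop
endfacet
facet normal 0.111 -0.778 0.618
outer loop
vertex -1.742 -4.237 1.889
vertex -1.079 -3.822 2.292
vertex -1.904 -3.713 2.578
endloop
endfacet
facet normal -0.111 0.778 -0.618
outer loop
vertex -1.211 -2.896 1.557
vertex -2.036 -2.787 1.842
vertex -1.373 -2.372 2.246
endloop
endfacet
facet normal 0.977 0.200 0.077
outer loop
vertex -1.211 -2.896 1.557
vertex -1.373 -2.372 2.246
vertex -1.079 -3.822 2.292
endloop
endfacet
facet normal 0.977 0.200 0.077
outer loop
vertex -1.079 -3.822 2.292
vertex -1.373 -2.372 2.246
vertex -1.241 -3.298 2.981
endloop
endfacet
facet normal 0.111 -0.778 0.618
outer loop
vertex -1.079 -3.822 2.292
vertex -1.241 -3.298 2.981
vertex -1.904 -3.713 2.578
endloop
endfacet
facet normal -0.719 -0.622 -0.311
outer loop
vertex 0.754 -2.623 0.014
vertex -0.632 -1.51 0.995
vertex 0.588 -1.907 -1.034
endloop
endfacet
facet normal 0.683 -0.549 -0.483
outer loop
vertex 1.372 -1.23 -0.695
vertex 0.754 -2.623 0.014
vertex 0.588 -1.907 -1.034
endloop
endfacet
facet normal -0.719 -0.622 -0.311
outer loop
vertex 0.588 -1.907 -1.034
vertex -0.632 -1.51 0.995
vertex -0.798 -0.794 -0.053
endloop
endfacet
facet normal -0.130 0.560 -0.818
outer loop
vertex -0.798 -0.794 -0.053
vertex 1.372 -1.23 -0.695
vertex 0.588 -1.907 -1.034
endloop
endfacet
facet normal 0.130 -0.560 0.818
outer loop
vertex 0.754 -2.623 0.014
vertex 0.152 -0.833 1.334
vertex -0.632 -1.51 0.995
endloop
endfacet
facet normal 0.683 -0.549 -0.483
outer loop
vertex 1.538 -1.946 0.353
vertex 0.754 -2.623 0.014
vertex 1.372 -1.23 -0.695
endloop
endfacet
facet normal 0.130 -0.560 0.818
outer loop
vertex 1.538 -1.946 0.353
vertex 0.152 -0.833 1.334
vertex 0.754 -2.623 0.014
endloop
endfacet
facet normal -0.683 0.549 0.483
outer loop
vertex -0.632 -1.51 0.995
vertex 0.152 -0.833 1.334
vertex -0.798 -0.794 -0.053
endloop
endfacet
facet normal -0.130 0.560 -0.818
outer loop
vertex -0.014 -0.117 0.286
vertex 1.372 -1.23 -0.695
vertex -0.798 -0.794 -0.053
endloop
endfacet
facet normal -0.683 0.549 0.483
outer loop
vertex -0.798 -0.794 -0.053
vertex 0.152 -0.833 1.334
vertex -0.014 -0.117 0.286
endloop
endfacet
facet normal 0.719 0.622 0.311
outer loop
vertex -0.014 -0.117 0.286
vertex 1.538 -1.946 0.353
vertex 1.372 -1.23 -0.695
endloop
endfacet
facet normal 0.719 0.622 0.311
outer loop
vertex 0.152 -0.833 1.334
vertex 1.538 -1.946 0.353
vertex -0.014 -0.117 0.286
endloop
endfacet

endsolid


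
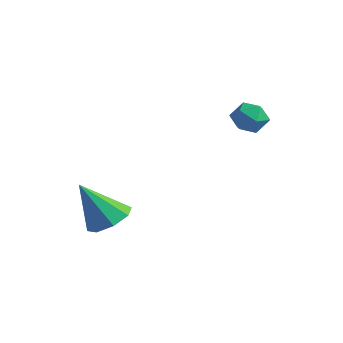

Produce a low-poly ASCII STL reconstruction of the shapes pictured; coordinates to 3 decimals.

solid 
facet normal -0.424 0.878 -0.220
outer loop
vertex 2.653 4.094 0.141
vertex 2.086 3.909 0.496
vertex 2.604 4.24 0.818
endloop
endfacet
facet normal 0.286 0.941 -0.182
outer loop
vertex 2.653 4.094 0.141
vertex 2.604 4.24 0.818
vertex 3.203 4.007 0.555
endloop
endfacet
facet normal 0.572 0.490 -0.657
outer loop
vertex 2.653 4.094 0.141
vertex 3.203 4.007 0.555
vertex 3.054 3.532 0.071
endloop
endfacet
facet normal 0.040 0.151 -0.988
outer loop
vertex 2.653 4.094 0.141
vertex 3.054 3.532 0.071
vertex 2.364 3.472 0.034
endloop
endfacet
facet normal -0.577 0.391 -0.717
outer loop
vertex 2.653 4.094 0.141
vertex 2.364 3.472 0.034
vertex 2.086 3.909 0.496
endloop
endfacet
facet normal 0.491 0.734 0.470
outer loop
vertex 3.203 4.007 0.555
vertex 2.604 4.24 0.818
vertex 2.976 3.768 1.166
endloop
endfacet
facet normal -0.658 0.632 0.409
outer loop
vertex 2.604 4.24 0.818
vertex 2.086 3.909 0.496
vertex 2.286 3.708 1.129
endloop
endfacet
facet normal -0.905 -0.156 -0.397
outer loop
vertex 2.086 3.909 0.496
vertex 2.364 3.472 0.034
vertex 2.137 3.233 0.645
endloop
endfacet
facet normal 0.092 -0.543 -0.835
outer loop
vertex 2.364 3.472 0.034
vertex 3.054 3.532 0.071
vertex 2.736 3.0 0.382
endloop
endfacet
facet normal 0.954 0.006 -0.300
outer loop
vertex 3.054 3.532 0.071
vertex 3.203 4.007 0.555
vertex 3.254 3.331 0.704
endloop
endfacet
facet normal -0.040 -0.151 0.988
outer loop
vertex 2.687 3.146 1.059
vertex 2.976 3.768 1.166
vertex 2.286 3.708 1.129
endloop
endfacet
facet normal -0.572 -0.490 0.657
outer loop
vertex 2.687 3.146 1.059
vertex 2.286 3.708 1.129
vertex 2.137 3.233 0.645
endloop
endfacet
facet normal -0.286 -0.941 0.182
outer loop
vertex 2.687 3.146 1.059
vertex 2.137 3.233 0.645
vertex 2.736 3.0 0.382
endloop
endfacet
facet normal 0.424 -0.878 0.220
outer loop
vertex 2.687 3.146 1.059
vertex 2.736 3.0 0.382
vertex 3.254 3.331 0.704
endloop
endfacet
facet normal 0.577 -0.391 0.717
outer loop
vertex 2.687 3.146 1.059
vertex 3.254 3.331 0.704
vertex 2.976 3.768 1.166
endloop
endfacet
facet normal -0.092 0.543 0.835
outer loop
vertex 2.286 3.708 1.129
vertex 2.976 3.768 1.166
vertex 2.604 4.24 0.818
endloop
endfacet
facet normal -0.954 -0.006 0.300
outer loop
vertex 2.137 3.233 0.645
vertex 2.286 3.708 1.129
vertex 2.086 3.909 0.496
endloop
endfacet
facet normal -0.491 -0.734 -0.470
outer loop
vertex 2.736 3.0 0.382
vertex 2.137 3.233 0.645
vertex 2.364 3.472 0.034
endloop
endfacet
facet normal 0.658 -0.632 -0.409
outer loop
vertex 3.254 3.331 0.704
vertex 2.736 3.0 0.382
vertex 3.054 3.532 0.071
endloop
endfacet
facet normal 0.905 0.156 0.397
outer loop
vertex 2.976 3.768 1.166
vertex 3.254 3.331 0.704
vertex 3.203 4.007 0.555
endloop
endfacet
facet normal 0.386 0.362 -0.849
outer loop
vertex 1.085 -0.193 -3.12
vertex 0.349 -0.342 -3.518
vertex 0.678 0.313 -3.089
endloop
endfacet
facet normal 0.468 0.326 0.821
outer loop
vertex 1.085 -0.193 -3.12
vertex 0.678 0.313 -3.089
vertex -0.349 -0.998 -1.982
endloop
endfacet
facet normal 0.385 0.362 -0.849
outer loop
vertex 0.678 0.313 -3.089
vertex 0.349 -0.342 -3.518
vertex 0.078 0.436 -3.309
endloop
endfacet
facet normal -0.119 0.693 0.711
outer loop
vertex 0.678 0.313 -3.089
vertex 0.078 0.436 -3.309
vertex -0.349 -0.998 -1.982
endloop
endfacet
facet normal 0.386 0.362 -0.849
outer loop
vertex 0.078 0.436 -3.309
vertex 0.349 -0.342 -3.518
vertex -0.363 0.102 -3.652
endloop
endfacet
facet normal -0.728 0.570 0.381
outer loop
vertex 0.078 0.436 -3.309
vertex -0.363 0.102 -3.652
vertex -0.349 -0.998 -1.982
endloop
endfacet
facet normal 0.385 0.361 -0.849
outer loop
vertex -0.363 0.102 -3.652
vertex 0.349 -0.342 -3.518
vertex -0.388 -0.492 -3.916
endloop
endfacet
facet normal -0.999 0.030 0.028
outer loop
vertex -0.363 0.102 -3.652
vertex -0.388 -0.492 -3.916
vertex -0.349 -0.998 -1.982
endloop
endfacet
facet normal 0.385 0.362 -0.849
outer loop
vertex -0.388 -0.492 -3.916
vertex 0.349 -0.342 -3.518
vertex 0.019 -0.998 -3.947
endloop
endfacet
facet normal -0.775 -0.615 -0.145
outer loop
vertex -0.388 -0.492 -3.916
vertex 0.019 -0.998 -3.947
vertex -0.349 -0.998 -1.982
endloop
endfacet
facet normal 0.385 0.361 -0.849
outer loop
vertex 0.019 -0.998 -3.947
vertex 0.349 -0.342 -3.518
vertex 0.619 -1.121 -3.727
endloop
endfacet
facet normal -0.188 -0.981 -0.035
outer loop
vertex 0.019 -0.998 -3.947
vertex 0.619 -1.121 -3.727
vertex -0.349 -0.998 -1.982
endloop
endfacet
facet normal 0.384 0.361 -0.850
outer loop
vertex 0.619 -1.121 -3.727
vertex 0.349 -0.342 -3.518
vertex 1.061 -0.787 -3.385
endloop
endfacet
facet normal 0.421 -0.858 0.294
outer loop
vertex 0.619 -1.121 -3.727
vertex 1.061 -0.787 -3.385
vertex -0.349 -0.998 -1.982
endloop
endfacet
facet normal 0.385 0.363 -0.848
outer loop
vertex 1.061 -0.787 -3.385
vertex 0.349 -0.342 -3.518
vertex 1.085 -0.193 -3.12
endloop
endfacet
facet normal 0.692 -0.317 0.648
outer loop
vertex 1.061 -0.787 -3.385
vertex 1.085 -0.193 -3.12
vertex -0.349 -0.998 -1.982
endloop
endfacet

endsolid


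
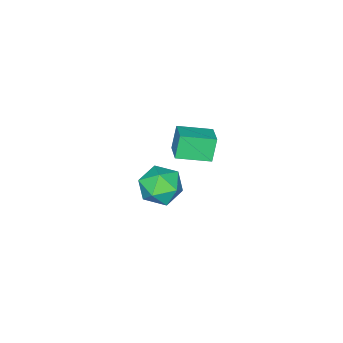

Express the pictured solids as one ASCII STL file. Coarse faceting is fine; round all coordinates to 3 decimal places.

solid 
facet normal -0.653 -0.688 -0.316
outer loop
vertex -0.902 2.966 1.189
vertex -1.663 3.795 0.955
vertex -0.578 3.033 0.373
endloop
endfacet
facet normal 0.662 -0.721 0.204
outer loop
vertex -0.017 3.625 0.645
vertex -0.902 2.966 1.189
vertex -0.578 3.033 0.373
endloop
endfacet
facet normal -0.653 -0.689 -0.315
outer loop
vertex -0.578 3.033 0.373
vertex -1.663 3.795 0.955
vertex -1.34 3.862 0.14
endloop
endfacet
facet normal 0.368 0.077 -0.927
outer loop
vertex -1.34 3.862 0.14
vertex -0.017 3.625 0.645
vertex -0.578 3.033 0.373
endloop
endfacet
facet normal -0.368 -0.077 0.927
outer loop
vertex -0.902 2.966 1.189
vertex -1.102 4.387 1.227
vertex -1.663 3.795 0.955
endloop
endfacet
facet normal 0.662 -0.721 0.203
outer loop
vertex -0.34 3.558 1.46
vertex -0.902 2.966 1.189
vertex -0.017 3.625 0.645
endloop
endfacet
facet normal -0.367 -0.076 0.927
outer loop
vertex -0.34 3.558 1.46
vertex -1.102 4.387 1.227
vertex -0.902 2.966 1.189
endloop
endfacet
facet normal -0.662 0.721 -0.203
outer loop
vertex -1.663 3.795 0.955
vertex -1.102 4.387 1.227
vertex -1.34 3.862 0.14
endloop
endfacet
facet normal 0.367 0.076 -0.927
outer loop
vertex -0.778 4.454 0.411
vertex -0.017 3.625 0.645
vertex -1.34 3.862 0.14
endloop
endfacet
facet normal -0.662 0.721 -0.204
outer loop
vertex -1.34 3.862 0.14
vertex -1.102 4.387 1.227
vertex -0.778 4.454 0.411
endloop
endfacet
facet normal 0.653 0.689 0.315
outer loop
vertex -0.778 4.454 0.411
vertex -0.34 3.558 1.46
vertex -0.017 3.625 0.645
endloop
endfacet
facet normal 0.653 0.689 0.316
outer loop
vertex -1.102 4.387 1.227
vertex -0.34 3.558 1.46
vertex -0.778 4.454 0.411
endloop
endfacet
facet normal -0.955 0.297 -0.021
outer loop
vertex -1.937 2.391 -3.345
vertex -2.18 1.62 -3.21
vertex -2.038 2.121 -2.577
endloop
endfacet
facet normal -0.531 0.819 0.218
outer loop
vertex -1.937 2.391 -3.345
vertex -2.038 2.121 -2.577
vertex -1.392 2.59 -2.764
endloop
endfacet
facet normal -0.044 0.957 -0.286
outer loop
vertex -1.937 2.391 -3.345
vertex -1.392 2.59 -2.764
vertex -1.134 2.378 -3.513
endloop
endfacet
facet normal -0.167 0.521 -0.837
outer loop
vertex -1.937 2.391 -3.345
vertex -1.134 2.378 -3.513
vertex -1.621 1.779 -3.789
endloop
endfacet
facet normal -0.730 0.112 -0.674
outer loop
vertex -1.937 2.391 -3.345
vertex -1.621 1.779 -3.789
vertex -2.18 1.62 -3.21
endloop
endfacet
facet normal -0.189 0.577 0.795
outer loop
vertex -1.392 2.59 -2.764
vertex -2.038 2.121 -2.577
vertex -1.299 1.941 -2.271
endloop
endfacet
facet normal -0.873 -0.267 0.407
outer loop
vertex -2.038 2.121 -2.577
vertex -2.18 1.62 -3.21
vertex -1.786 1.342 -2.547
endloop
endfacet
facet normal -0.510 -0.565 -0.648
outer loop
vertex -2.18 1.62 -3.21
vertex -1.621 1.779 -3.789
vertex -1.528 1.13 -3.296
endloop
endfacet
facet normal 0.400 0.094 -0.911
outer loop
vertex -1.621 1.779 -3.789
vertex -1.134 2.378 -3.513
vertex -0.882 1.599 -3.483
endloop
endfacet
facet normal 0.599 0.801 -0.020
outer loop
vertex -1.134 2.378 -3.513
vertex -1.392 2.59 -2.764
vertex -0.74 2.1 -2.85
endloop
endfacet
facet normal 0.167 -0.521 0.837
outer loop
vertex -0.983 1.329 -2.715
vertex -1.299 1.941 -2.271
vertex -1.786 1.342 -2.547
endloop
endfacet
facet normal 0.044 -0.957 0.286
outer loop
vertex -0.983 1.329 -2.715
vertex -1.786 1.342 -2.547
vertex -1.528 1.13 -3.296
endloop
endfacet
facet normal 0.531 -0.819 -0.218
outer loop
vertex -0.983 1.329 -2.715
vertex -1.528 1.13 -3.296
vertex -0.882 1.599 -3.483
endloop
endfacet
facet normal 0.955 -0.297 0.021
outer loop
vertex -0.983 1.329 -2.715
vertex -0.882 1.599 -3.483
vertex -0.74 2.1 -2.85
endloop
endfacet
facet normal 0.730 -0.112 0.674
outer loop
vertex -0.983 1.329 -2.715
vertex -0.74 2.1 -2.85
vertex -1.299 1.941 -2.271
endloop
endfacet
facet normal -0.400 -0.094 0.911
outer loop
vertex -1.786 1.342 -2.547
vertex -1.299 1.941 -2.271
vertex -2.038 2.121 -2.577
endloop
endfacet
facet normal -0.599 -0.801 0.020
outer loop
vertex -1.528 1.13 -3.296
vertex -1.786 1.342 -2.547
vertex -2.18 1.62 -3.21
endloop
endfacet
facet normal 0.189 -0.577 -0.795
outer loop
vertex -0.882 1.599 -3.483
vertex -1.528 1.13 -3.296
vertex -1.621 1.779 -3.789
endloop
endfacet
facet normal 0.873 0.267 -0.407
outer loop
vertex -0.74 2.1 -2.85
vertex -0.882 1.599 -3.483
vertex -1.134 2.378 -3.513
endloop
endfacet
facet normal 0.510 0.565 0.648
outer loop
vertex -1.299 1.941 -2.271
vertex -0.74 2.1 -2.85
vertex -1.392 2.59 -2.764
endloop
endfacet

endsolid


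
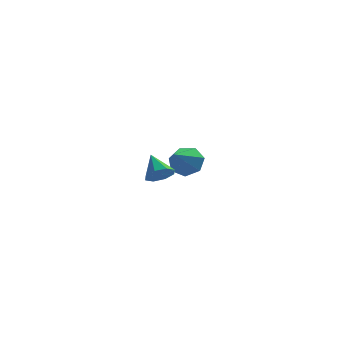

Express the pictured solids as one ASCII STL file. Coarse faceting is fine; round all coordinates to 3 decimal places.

solid 
facet normal 0.298 -0.731 -0.613
outer loop
vertex 0.039 -3.019 -0.349
vertex -0.688 -3.015 -0.707
vertex 0.013 -2.627 -0.829
endloop
endfacet
facet normal 0.718 0.557 0.416
outer loop
vertex 0.039 -3.019 -0.349
vertex 0.013 -2.627 -0.829
vertex -1.132 -1.925 0.207
endloop
endfacet
facet normal 0.298 -0.731 -0.614
outer loop
vertex 0.013 -2.627 -0.829
vertex -0.688 -3.015 -0.707
vertex -0.423 -2.462 -1.237
endloop
endfacet
facet normal 0.443 0.889 -0.113
outer loop
vertex 0.013 -2.627 -0.829
vertex -0.423 -2.462 -1.237
vertex -1.132 -1.925 0.207
endloop
endfacet
facet normal 0.298 -0.731 -0.614
outer loop
vertex -0.423 -2.462 -1.237
vertex -0.688 -3.015 -0.707
vertex -1.015 -2.621 -1.335
endloop
endfacet
facet normal -0.171 0.893 -0.416
outer loop
vertex -0.423 -2.462 -1.237
vertex -1.015 -2.621 -1.335
vertex -1.132 -1.925 0.207
endloop
endfacet
facet normal 0.298 -0.731 -0.614
outer loop
vertex -1.015 -2.621 -1.335
vertex -0.688 -3.015 -0.707
vertex -1.414 -3.01 -1.065
endloop
endfacet
facet normal -0.763 0.565 -0.313
outer loop
vertex -1.015 -2.621 -1.335
vertex -1.414 -3.01 -1.065
vertex -1.132 -1.925 0.207
endloop
endfacet
facet normal 0.298 -0.731 -0.614
outer loop
vertex -1.414 -3.01 -1.065
vertex -0.688 -3.015 -0.707
vertex -1.389 -3.402 -0.586
endloop
endfacet
facet normal -0.986 0.100 0.133
outer loop
vertex -1.414 -3.01 -1.065
vertex -1.389 -3.402 -0.586
vertex -1.132 -1.925 0.207
endloop
endfacet
facet normal 0.297 -0.731 -0.614
outer loop
vertex -1.389 -3.402 -0.586
vertex -0.688 -3.015 -0.707
vertex -0.952 -3.567 -0.178
endloop
endfacet
facet normal -0.709 -0.234 0.665
outer loop
vertex -1.389 -3.402 -0.586
vertex -0.952 -3.567 -0.178
vertex -1.132 -1.925 0.207
endloop
endfacet
facet normal 0.298 -0.731 -0.614
outer loop
vertex -0.952 -3.567 -0.178
vertex -0.688 -3.015 -0.707
vertex -0.361 -3.408 -0.08
endloop
endfacet
facet normal -0.096 -0.237 0.967
outer loop
vertex -0.952 -3.567 -0.178
vertex -0.361 -3.408 -0.08
vertex -1.132 -1.925 0.207
endloop
endfacet
facet normal 0.298 -0.731 -0.614
outer loop
vertex -0.361 -3.408 -0.08
vertex -0.688 -3.015 -0.707
vertex 0.039 -3.019 -0.349
endloop
endfacet
facet normal 0.494 0.090 0.865
outer loop
vertex -0.361 -3.408 -0.08
vertex 0.039 -3.019 -0.349
vertex -1.132 -1.925 0.207
endloop
endfacet
facet normal 0.339 0.735 -0.587
outer loop
vertex 1.497 3.716 -3.535
vertex 0.786 4.362 -3.137
vertex 1.754 4.181 -2.805
endloop
endfacet
facet normal 0.681 -0.702 0.207
outer loop
vertex 1.497 3.716 -3.535
vertex 1.754 4.181 -2.805
vertex 0.074 2.818 -1.903
endloop
endfacet
facet normal 0.339 0.736 -0.587
outer loop
vertex 1.754 4.181 -2.805
vertex 0.786 4.362 -3.137
vertex 1.282 4.781 -2.325
endloop
endfacet
facet normal 0.576 -0.184 0.796
outer loop
vertex 1.754 4.181 -2.805
vertex 1.282 4.781 -2.325
vertex 0.074 2.818 -1.903
endloop
endfacet
facet normal 0.339 0.736 -0.587
outer loop
vertex 1.282 4.781 -2.325
vertex 0.786 4.362 -3.137
vertex 0.436 5.066 -2.456
endloop
endfacet
facet normal -0.066 0.248 0.966
outer loop
vertex 1.282 4.781 -2.325
vertex 0.436 5.066 -2.456
vertex 0.074 2.818 -1.903
endloop
endfacet
facet normal 0.338 0.736 -0.587
outer loop
vertex 0.436 5.066 -2.456
vertex 0.786 4.362 -3.137
vertex -0.147 4.821 -3.099
endloop
endfacet
facet normal -0.762 0.268 0.589
outer loop
vertex 0.436 5.066 -2.456
vertex -0.147 4.821 -3.099
vertex 0.074 2.818 -1.903
endloop
endfacet
facet normal 0.338 0.736 -0.587
outer loop
vertex -0.147 4.821 -3.099
vertex 0.786 4.362 -3.137
vertex -0.028 4.23 -3.771
endloop
endfacet
facet normal -0.989 -0.140 -0.052
outer loop
vertex -0.147 4.821 -3.099
vertex -0.028 4.23 -3.771
vertex 0.074 2.818 -1.903
endloop
endfacet
facet normal 0.338 0.735 -0.587
outer loop
vertex -0.028 4.23 -3.771
vertex 0.786 4.362 -3.137
vertex 0.704 3.738 -3.965
endloop
endfacet
facet normal -0.574 -0.668 -0.473
outer loop
vertex -0.028 4.23 -3.771
vertex 0.704 3.738 -3.965
vertex 0.074 2.818 -1.903
endloop
endfacet
facet normal 0.339 0.735 -0.587
outer loop
vertex 0.704 3.738 -3.965
vertex 0.786 4.362 -3.137
vertex 1.497 3.716 -3.535
endloop
endfacet
facet normal 0.169 -0.918 -0.358
outer loop
vertex 0.704 3.738 -3.965
vertex 1.497 3.716 -3.535
vertex 0.074 2.818 -1.903
endloop
endfacet

endsolid


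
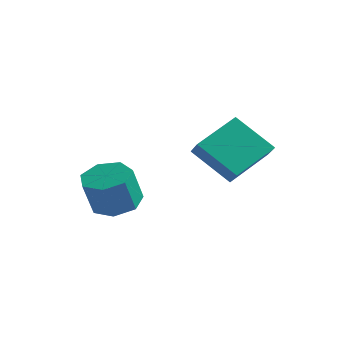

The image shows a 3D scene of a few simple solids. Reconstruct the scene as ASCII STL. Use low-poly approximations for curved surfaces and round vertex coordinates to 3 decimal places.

solid 
facet normal 0.048 0.357 -0.933
outer loop
vertex -1.082 0.746 -0.689
vertex -2.108 1.007 -0.642
vertex -1.265 1.591 -0.375
endloop
endfacet
facet normal 0.979 0.169 0.115
outer loop
vertex -1.082 0.746 -0.689
vertex -1.265 1.591 -0.375
vertex -1.165 0.132 0.916
endloop
endfacet
facet normal 0.979 0.169 0.115
outer loop
vertex -1.165 0.132 0.916
vertex -1.265 1.591 -0.375
vertex -1.348 0.977 1.229
endloop
endfacet
facet normal -0.049 -0.356 0.933
outer loop
vertex -1.165 0.132 0.916
vertex -1.348 0.977 1.229
vertex -2.192 0.393 0.962
endloop
endfacet
facet normal 0.048 0.357 -0.933
outer loop
vertex -1.265 1.591 -0.375
vertex -2.108 1.007 -0.642
vertex -2.083 1.996 -0.262
endloop
endfacet
facet normal 0.455 0.824 0.339
outer loop
vertex -1.265 1.591 -0.375
vertex -2.083 1.996 -0.262
vertex -1.348 0.977 1.229
endloop
endfacet
facet normal 0.455 0.824 0.339
outer loop
vertex -1.348 0.977 1.229
vertex -2.083 1.996 -0.262
vertex -2.166 1.382 1.342
endloop
endfacet
facet normal -0.048 -0.357 0.933
outer loop
vertex -1.348 0.977 1.229
vertex -2.166 1.382 1.342
vertex -2.192 0.393 0.962
endloop
endfacet
facet normal 0.049 0.357 -0.933
outer loop
vertex -2.083 1.996 -0.262
vertex -2.108 1.007 -0.642
vertex -2.92 1.657 -0.436
endloop
endfacet
facet normal -0.411 0.858 0.307
outer loop
vertex -2.083 1.996 -0.262
vertex -2.92 1.657 -0.436
vertex -2.166 1.382 1.342
endloop
endfacet
facet normal -0.411 0.858 0.307
outer loop
vertex -2.166 1.382 1.342
vertex -2.92 1.657 -0.436
vertex -3.003 1.043 1.169
endloop
endfacet
facet normal -0.048 -0.357 0.933
outer loop
vertex -2.166 1.382 1.342
vertex -3.003 1.043 1.169
vertex -2.192 0.393 0.962
endloop
endfacet
facet normal 0.049 0.357 -0.933
outer loop
vertex -2.92 1.657 -0.436
vertex -2.108 1.007 -0.642
vertex -3.146 0.828 -0.765
endloop
endfacet
facet normal -0.968 0.246 0.044
outer loop
vertex -2.92 1.657 -0.436
vertex -3.146 0.828 -0.765
vertex -3.003 1.043 1.169
endloop
endfacet
facet normal -0.968 0.246 0.044
outer loop
vertex -3.003 1.043 1.169
vertex -3.146 0.828 -0.765
vertex -3.229 0.214 0.84
endloop
endfacet
facet normal -0.048 -0.357 0.933
outer loop
vertex -3.003 1.043 1.169
vertex -3.229 0.214 0.84
vertex -2.192 0.393 0.962
endloop
endfacet
facet normal 0.049 0.357 -0.933
outer loop
vertex -3.146 0.828 -0.765
vertex -2.108 1.007 -0.642
vertex -2.59 0.134 -1.001
endloop
endfacet
facet normal -0.795 -0.551 -0.252
outer loop
vertex -3.146 0.828 -0.765
vertex -2.59 0.134 -1.001
vertex -3.229 0.214 0.84
endloop
endfacet
facet normal -0.796 -0.550 -0.252
outer loop
vertex -3.229 0.214 0.84
vertex -2.59 0.134 -1.001
vertex -2.674 -0.48 0.603
endloop
endfacet
facet normal -0.048 -0.357 0.933
outer loop
vertex -3.229 0.214 0.84
vertex -2.674 -0.48 0.603
vertex -2.192 0.393 0.962
endloop
endfacet
facet normal 0.048 0.357 -0.933
outer loop
vertex -2.59 0.134 -1.001
vertex -2.108 1.007 -0.642
vertex -1.672 0.098 -0.968
endloop
endfacet
facet normal -0.024 -0.933 -0.358
outer loop
vertex -2.59 0.134 -1.001
vertex -1.672 0.098 -0.968
vertex -2.674 -0.48 0.603
endloop
endfacet
facet normal -0.023 -0.933 -0.358
outer loop
vertex -2.674 -0.48 0.603
vertex -1.672 0.098 -0.968
vertex -1.755 -0.516 0.637
endloop
endfacet
facet normal -0.048 -0.357 0.933
outer loop
vertex -2.674 -0.48 0.603
vertex -1.755 -0.516 0.637
vertex -2.192 0.393 0.962
endloop
endfacet
facet normal 0.048 0.358 -0.933
outer loop
vertex -1.672 0.098 -0.968
vertex -2.108 1.007 -0.642
vertex -1.082 0.746 -0.689
endloop
endfacet
facet normal 0.766 -0.613 -0.195
outer loop
vertex -1.672 0.098 -0.968
vertex -1.082 0.746 -0.689
vertex -1.755 -0.516 0.637
endloop
endfacet
facet normal 0.766 -0.613 -0.195
outer loop
vertex -1.755 -0.516 0.637
vertex -1.082 0.746 -0.689
vertex -1.165 0.132 0.916
endloop
endfacet
facet normal -0.049 -0.357 0.933
outer loop
vertex -1.755 -0.516 0.637
vertex -1.165 0.132 0.916
vertex -2.192 0.393 0.962
endloop
endfacet
facet normal -0.774 -0.066 0.629
outer loop
vertex 0.891 1.956 2.709
vertex 1.504 3.819 3.66
vertex 0.313 2.481 2.053
endloop
endfacet
facet normal -0.281 -0.855 -0.436
outer loop
vertex 1.956 2.621 0.72
vertex 0.891 1.956 2.709
vertex 0.313 2.481 2.053
endloop
endfacet
facet normal -0.775 -0.066 0.629
outer loop
vertex 0.313 2.481 2.053
vertex 1.504 3.819 3.66
vertex 0.927 4.344 3.004
endloop
endfacet
facet normal -0.566 0.515 -0.644
outer loop
vertex 0.927 4.344 3.004
vertex 1.956 2.621 0.72
vertex 0.313 2.481 2.053
endloop
endfacet
facet normal 0.566 -0.515 0.644
outer loop
vertex 0.891 1.956 2.709
vertex 3.147 3.959 2.327
vertex 1.504 3.819 3.66
endloop
endfacet
facet normal -0.281 -0.855 -0.436
outer loop
vertex 2.533 2.096 1.376
vertex 0.891 1.956 2.709
vertex 1.956 2.621 0.72
endloop
endfacet
facet normal 0.566 -0.515 0.643
outer loop
vertex 2.533 2.096 1.376
vertex 3.147 3.959 2.327
vertex 0.891 1.956 2.709
endloop
endfacet
facet normal 0.281 0.855 0.436
outer loop
vertex 1.504 3.819 3.66
vertex 3.147 3.959 2.327
vertex 0.927 4.344 3.004
endloop
endfacet
facet normal -0.566 0.515 -0.644
outer loop
vertex 2.569 4.484 1.671
vertex 1.956 2.621 0.72
vertex 0.927 4.344 3.004
endloop
endfacet
facet normal 0.281 0.855 0.436
outer loop
vertex 0.927 4.344 3.004
vertex 3.147 3.959 2.327
vertex 2.569 4.484 1.671
endloop
endfacet
facet normal 0.775 0.066 -0.629
outer loop
vertex 2.569 4.484 1.671
vertex 2.533 2.096 1.376
vertex 1.956 2.621 0.72
endloop
endfacet
facet normal 0.774 0.066 -0.629
outer loop
vertex 3.147 3.959 2.327
vertex 2.533 2.096 1.376
vertex 2.569 4.484 1.671
endloop
endfacet

endsolid


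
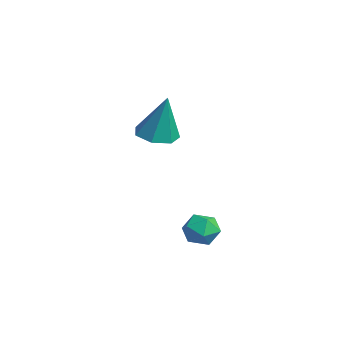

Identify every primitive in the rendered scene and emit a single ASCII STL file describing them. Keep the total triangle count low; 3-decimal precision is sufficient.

solid 
facet normal -0.225 -0.134 -0.965
outer loop
vertex -3.099 3.823 -0.459
vertex -3.954 3.514 -0.217
vertex -3.679 4.394 -0.403
endloop
endfacet
facet normal 0.703 0.702 0.115
outer loop
vertex -3.099 3.823 -0.459
vertex -3.679 4.394 -0.403
vertex -3.466 3.806 1.877
endloop
endfacet
facet normal -0.224 -0.134 -0.965
outer loop
vertex -3.679 4.394 -0.403
vertex -3.954 3.514 -0.217
vertex -4.466 4.302 -0.208
endloop
endfacet
facet normal -0.050 0.966 0.254
outer loop
vertex -3.679 4.394 -0.403
vertex -4.466 4.302 -0.208
vertex -3.466 3.806 1.877
endloop
endfacet
facet normal -0.225 -0.135 -0.965
outer loop
vertex -4.466 4.302 -0.208
vertex -3.954 3.514 -0.217
vertex -4.867 3.617 -0.019
endloop
endfacet
facet normal -0.702 0.539 0.465
outer loop
vertex -4.466 4.302 -0.208
vertex -4.867 3.617 -0.019
vertex -3.466 3.806 1.877
endloop
endfacet
facet normal -0.224 -0.134 -0.965
outer loop
vertex -4.867 3.617 -0.019
vertex -3.954 3.514 -0.217
vertex -4.58 2.855 0.02
endloop
endfacet
facet normal -0.765 -0.258 0.591
outer loop
vertex -4.867 3.617 -0.019
vertex -4.58 2.855 0.02
vertex -3.466 3.806 1.877
endloop
endfacet
facet normal -0.224 -0.134 -0.965
outer loop
vertex -4.58 2.855 0.02
vertex -3.954 3.514 -0.217
vertex -3.821 2.589 -0.119
endloop
endfacet
facet normal -0.190 -0.823 0.536
outer loop
vertex -4.58 2.855 0.02
vertex -3.821 2.589 -0.119
vertex -3.466 3.806 1.877
endloop
endfacet
facet normal -0.224 -0.134 -0.965
outer loop
vertex -3.821 2.589 -0.119
vertex -3.954 3.514 -0.217
vertex -3.162 3.02 -0.332
endloop
endfacet
facet normal 0.589 -0.732 0.342
outer loop
vertex -3.821 2.589 -0.119
vertex -3.162 3.02 -0.332
vertex -3.466 3.806 1.877
endloop
endfacet
facet normal -0.224 -0.135 -0.965
outer loop
vertex -3.162 3.02 -0.332
vertex -3.954 3.514 -0.217
vertex -3.099 3.823 -0.459
endloop
endfacet
facet normal 0.987 -0.053 0.155
outer loop
vertex -3.162 3.02 -0.332
vertex -3.099 3.823 -0.459
vertex -3.466 3.806 1.877
endloop
endfacet
facet normal -0.731 0.350 0.586
outer loop
vertex 0.066 3.799 -3.482
vertex 0.416 3.442 -2.832
vertex 0.619 4.21 -3.037
endloop
endfacet
facet normal -0.614 0.788 0.036
outer loop
vertex 0.066 3.799 -3.482
vertex 0.619 4.21 -3.037
vertex 0.633 4.258 -3.855
endloop
endfacet
facet normal -0.710 0.417 -0.567
outer loop
vertex 0.066 3.799 -3.482
vertex 0.633 4.258 -3.855
vertex 0.44 3.52 -4.156
endloop
endfacet
facet normal -0.887 -0.250 -0.389
outer loop
vertex 0.066 3.799 -3.482
vertex 0.44 3.52 -4.156
vertex 0.305 3.015 -3.524
endloop
endfacet
facet normal -0.900 -0.292 0.324
outer loop
vertex 0.066 3.799 -3.482
vertex 0.305 3.015 -3.524
vertex 0.416 3.442 -2.832
endloop
endfacet
facet normal 0.068 0.996 0.060
outer loop
vertex 0.633 4.258 -3.855
vertex 0.619 4.21 -3.037
vertex 1.335 4.185 -3.436
endloop
endfacet
facet normal -0.121 0.286 0.951
outer loop
vertex 0.619 4.21 -3.037
vertex 0.416 3.442 -2.832
vertex 1.2 3.68 -2.804
endloop
endfacet
facet normal -0.393 -0.753 0.528
outer loop
vertex 0.416 3.442 -2.832
vertex 0.305 3.015 -3.524
vertex 1.007 2.942 -3.105
endloop
endfacet
facet normal -0.373 -0.684 -0.627
outer loop
vertex 0.305 3.015 -3.524
vertex 0.44 3.52 -4.156
vertex 1.021 2.99 -3.923
endloop
endfacet
facet normal -0.087 0.396 -0.914
outer loop
vertex 0.44 3.52 -4.156
vertex 0.633 4.258 -3.855
vertex 1.224 3.758 -4.128
endloop
endfacet
facet normal 0.887 0.250 0.389
outer loop
vertex 1.574 3.401 -3.478
vertex 1.335 4.185 -3.436
vertex 1.2 3.68 -2.804
endloop
endfacet
facet normal 0.710 -0.417 0.567
outer loop
vertex 1.574 3.401 -3.478
vertex 1.2 3.68 -2.804
vertex 1.007 2.942 -3.105
endloop
endfacet
facet normal 0.614 -0.788 -0.036
outer loop
vertex 1.574 3.401 -3.478
vertex 1.007 2.942 -3.105
vertex 1.021 2.99 -3.923
endloop
endfacet
facet normal 0.731 -0.350 -0.586
outer loop
vertex 1.574 3.401 -3.478
vertex 1.021 2.99 -3.923
vertex 1.224 3.758 -4.128
endloop
endfacet
facet normal 0.900 0.292 -0.324
outer loop
vertex 1.574 3.401 -3.478
vertex 1.224 3.758 -4.128
vertex 1.335 4.185 -3.436
endloop
endfacet
facet normal 0.373 0.684 0.627
outer loop
vertex 1.2 3.68 -2.804
vertex 1.335 4.185 -3.436
vertex 0.619 4.21 -3.037
endloop
endfacet
facet normal 0.087 -0.396 0.914
outer loop
vertex 1.007 2.942 -3.105
vertex 1.2 3.68 -2.804
vertex 0.416 3.442 -2.832
endloop
endfacet
facet normal -0.068 -0.996 -0.060
outer loop
vertex 1.021 2.99 -3.923
vertex 1.007 2.942 -3.105
vertex 0.305 3.015 -3.524
endloop
endfacet
facet normal 0.121 -0.286 -0.951
outer loop
vertex 1.224 3.758 -4.128
vertex 1.021 2.99 -3.923
vertex 0.44 3.52 -4.156
endloop
endfacet
facet normal 0.393 0.753 -0.528
outer loop
vertex 1.335 4.185 -3.436
vertex 1.224 3.758 -4.128
vertex 0.633 4.258 -3.855
endloop
endfacet

endsolid


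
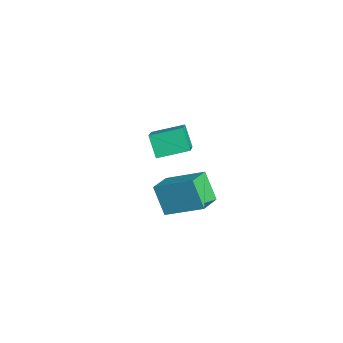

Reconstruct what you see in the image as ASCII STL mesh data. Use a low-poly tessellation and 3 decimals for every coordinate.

solid 
facet normal -0.511 -0.159 0.845
outer loop
vertex 2.614 1.255 2.459
vertex 3.657 2.678 3.358
vertex 1.731 2.135 2.091
endloop
endfacet
facet normal -0.527 -0.718 -0.454
outer loop
vertex 2.523 2.382 0.782
vertex 2.614 1.255 2.459
vertex 1.731 2.135 2.091
endloop
endfacet
facet normal -0.511 -0.159 0.845
outer loop
vertex 1.731 2.135 2.091
vertex 3.657 2.678 3.358
vertex 2.774 3.558 2.99
endloop
endfacet
facet normal -0.679 0.677 -0.283
outer loop
vertex 2.774 3.558 2.99
vertex 2.523 2.382 0.782
vertex 1.731 2.135 2.091
endloop
endfacet
facet normal 0.679 -0.677 0.283
outer loop
vertex 2.614 1.255 2.459
vertex 4.449 2.925 2.049
vertex 3.657 2.678 3.358
endloop
endfacet
facet normal -0.527 -0.718 -0.454
outer loop
vertex 3.406 1.502 1.15
vertex 2.614 1.255 2.459
vertex 2.523 2.382 0.782
endloop
endfacet
facet normal 0.679 -0.677 0.283
outer loop
vertex 3.406 1.502 1.15
vertex 4.449 2.925 2.049
vertex 2.614 1.255 2.459
endloop
endfacet
facet normal 0.527 0.718 0.454
outer loop
vertex 3.657 2.678 3.358
vertex 4.449 2.925 2.049
vertex 2.774 3.558 2.99
endloop
endfacet
facet normal -0.679 0.677 -0.283
outer loop
vertex 3.566 3.805 1.681
vertex 2.523 2.382 0.782
vertex 2.774 3.558 2.99
endloop
endfacet
facet normal 0.527 0.718 0.454
outer loop
vertex 2.774 3.558 2.99
vertex 4.449 2.925 2.049
vertex 3.566 3.805 1.681
endloop
endfacet
facet normal 0.511 0.159 -0.845
outer loop
vertex 3.566 3.805 1.681
vertex 3.406 1.502 1.15
vertex 2.523 2.382 0.782
endloop
endfacet
facet normal 0.511 0.159 -0.845
outer loop
vertex 4.449 2.925 2.049
vertex 3.406 1.502 1.15
vertex 3.566 3.805 1.681
endloop
endfacet
facet normal -0.605 -0.072 0.793
outer loop
vertex -1.549 2.417 2.351
vertex -1.205 3.938 2.752
vertex -2.969 3.009 1.323
endloop
endfacet
facet normal -0.213 -0.945 -0.249
outer loop
vertex -2.195 3.102 0.308
vertex -1.549 2.417 2.351
vertex -2.969 3.009 1.323
endloop
endfacet
facet normal -0.605 -0.072 0.793
outer loop
vertex -2.969 3.009 1.323
vertex -1.205 3.938 2.752
vertex -2.625 4.53 1.724
endloop
endfacet
facet normal -0.767 0.320 -0.556
outer loop
vertex -2.625 4.53 1.724
vertex -2.195 3.102 0.308
vertex -2.969 3.009 1.323
endloop
endfacet
facet normal 0.767 -0.320 0.556
outer loop
vertex -1.549 2.417 2.351
vertex -0.431 4.031 1.737
vertex -1.205 3.938 2.752
endloop
endfacet
facet normal -0.213 -0.945 -0.249
outer loop
vertex -0.775 2.51 1.336
vertex -1.549 2.417 2.351
vertex -2.195 3.102 0.308
endloop
endfacet
facet normal 0.767 -0.320 0.556
outer loop
vertex -0.775 2.51 1.336
vertex -0.431 4.031 1.737
vertex -1.549 2.417 2.351
endloop
endfacet
facet normal 0.213 0.945 0.249
outer loop
vertex -1.205 3.938 2.752
vertex -0.431 4.031 1.737
vertex -2.625 4.53 1.724
endloop
endfacet
facet normal -0.767 0.320 -0.556
outer loop
vertex -1.851 4.623 0.709
vertex -2.195 3.102 0.308
vertex -2.625 4.53 1.724
endloop
endfacet
facet normal 0.213 0.945 0.249
outer loop
vertex -2.625 4.53 1.724
vertex -0.431 4.031 1.737
vertex -1.851 4.623 0.709
endloop
endfacet
facet normal 0.605 0.072 -0.793
outer loop
vertex -1.851 4.623 0.709
vertex -0.775 2.51 1.336
vertex -2.195 3.102 0.308
endloop
endfacet
facet normal 0.605 0.072 -0.793
outer loop
vertex -0.431 4.031 1.737
vertex -0.775 2.51 1.336
vertex -1.851 4.623 0.709
endloop
endfacet

endsolid
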